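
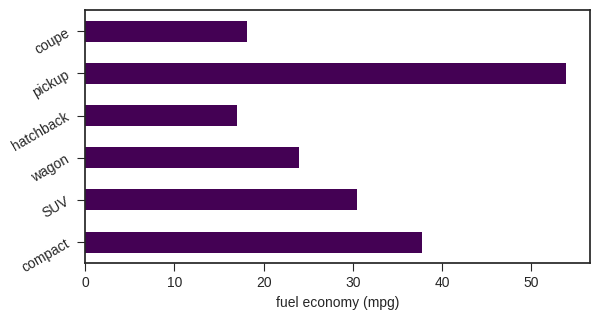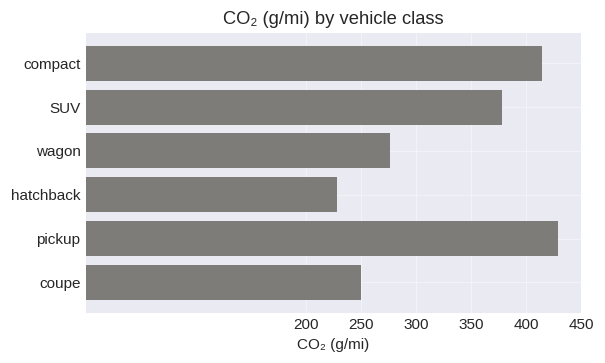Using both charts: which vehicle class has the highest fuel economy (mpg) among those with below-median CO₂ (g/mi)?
wagon

Chart 2 median CO₂ (g/mi) ≈ 350; below-median vehicle classes: wagon, hatchback, coupe. Among those, wagon has the highest fuel economy (mpg) (≈ 25).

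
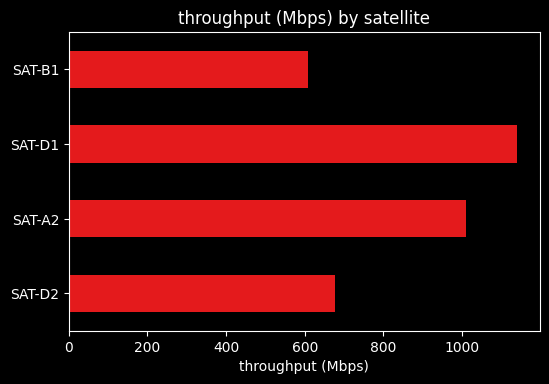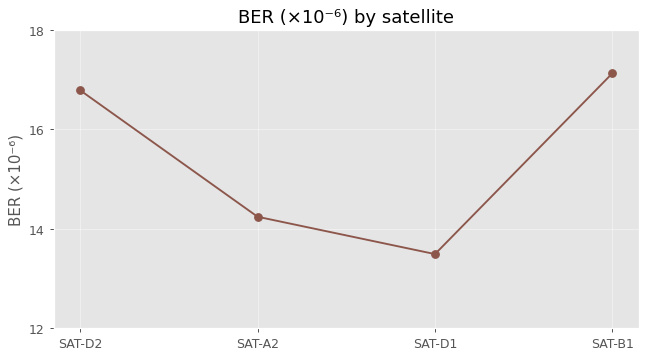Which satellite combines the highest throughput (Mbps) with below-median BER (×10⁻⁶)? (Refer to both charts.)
SAT-D1

Chart 2 median BER (×10⁻⁶) ≈ 16; below-median satellites: SAT-A2, SAT-D1. Among those, SAT-D1 has the highest throughput (Mbps) (≈ 1200).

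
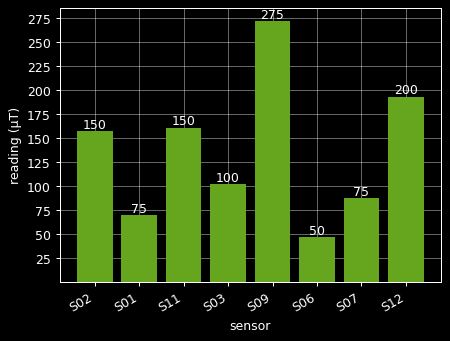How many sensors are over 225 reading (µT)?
1

Above 225: S09.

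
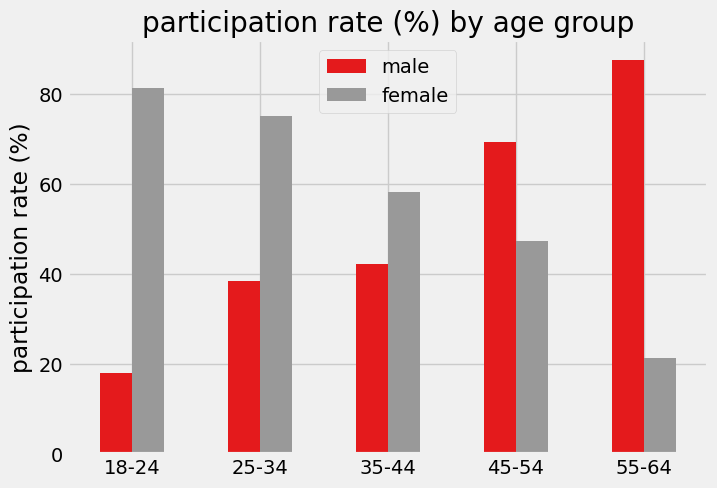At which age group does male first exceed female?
35-44: male ≈ 40 vs female ≈ 60 (not yet); 45-54: male ≈ 70 vs female ≈ 50 (first crossover).

45-54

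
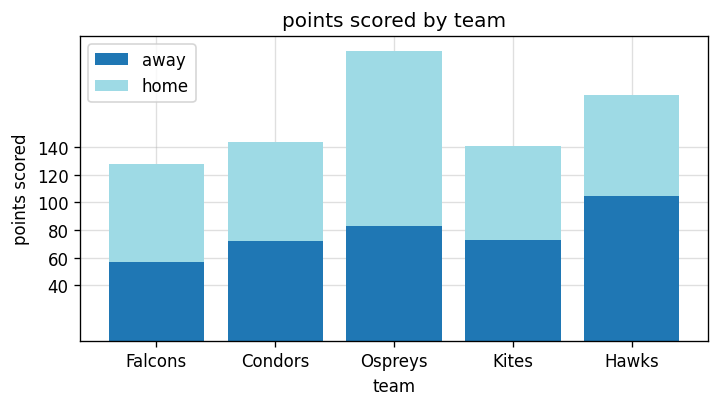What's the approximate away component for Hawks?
≈ 100

away top ≈ 100, bottom ≈ 0; segment ≈ 100.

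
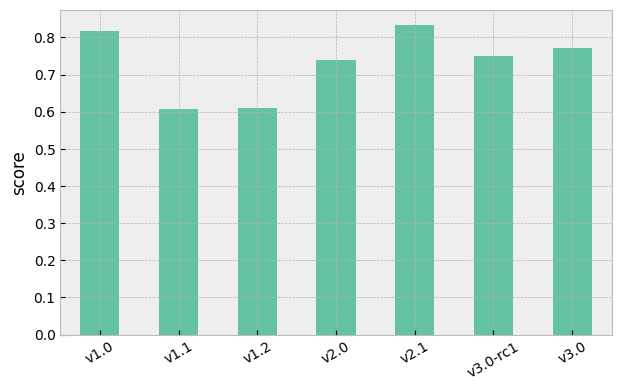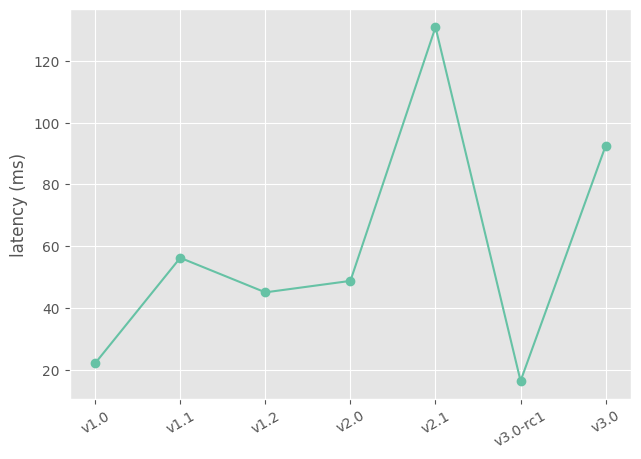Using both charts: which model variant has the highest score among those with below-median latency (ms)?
v1.0

Chart 2 median latency (ms) ≈ 40; below-median model variants: v1.0, v1.2, v3.0-rc1. Among those, v1.0 has the highest score (≈ 0.8).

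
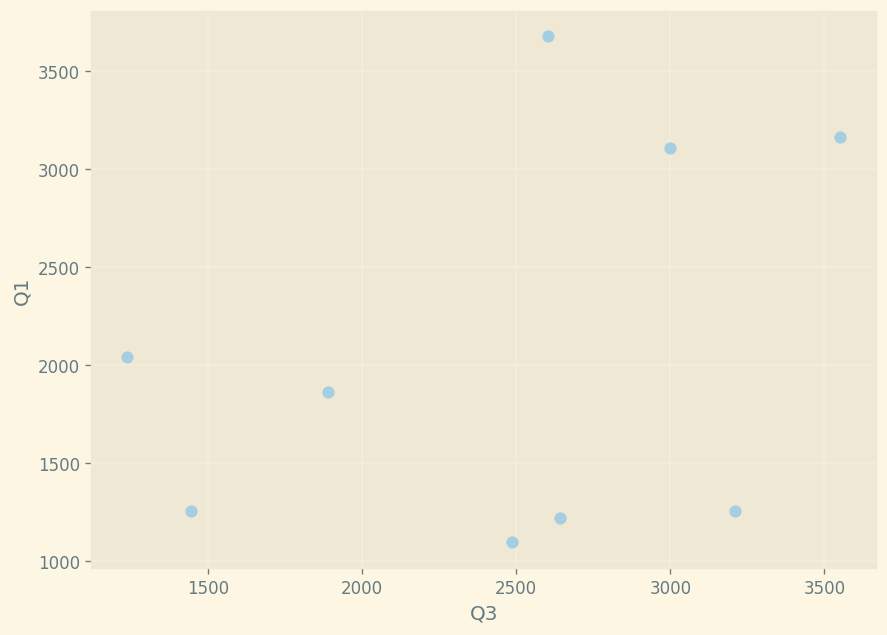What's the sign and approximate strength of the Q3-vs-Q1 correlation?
positive, weak

Points are positively correlated; weak (|r| ≈ 0.3).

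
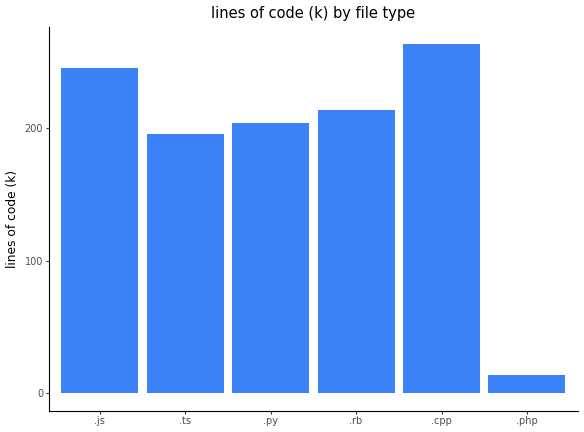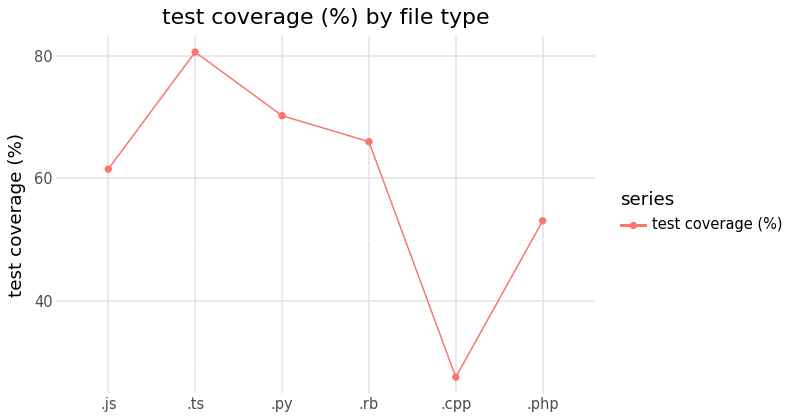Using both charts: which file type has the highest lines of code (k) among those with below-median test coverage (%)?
Chart 2 median test coverage (%) ≈ 60; below-median file types: .js, .cpp, .php. Among those, .cpp has the highest lines of code (k) (≈ 275).

.cpp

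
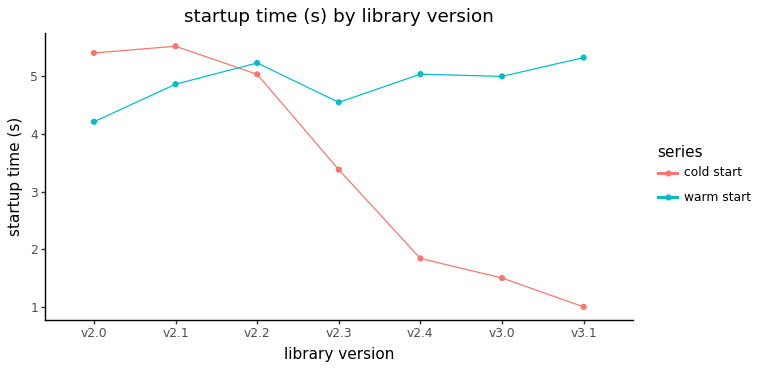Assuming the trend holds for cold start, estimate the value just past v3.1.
≈ 0.5

Last three: 2.0, 1.5, 1.0 → slope ≈ -0.5/step → next ≈ 0.5.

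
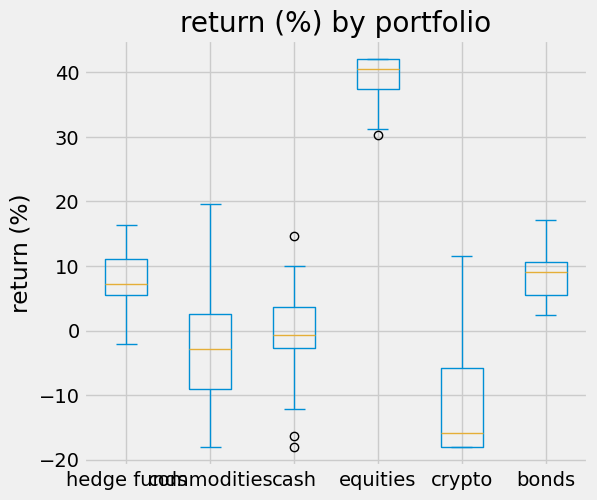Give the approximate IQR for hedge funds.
≈ 5

Q3 ≈ 10, Q1 ≈ 5; IQR ≈ 5.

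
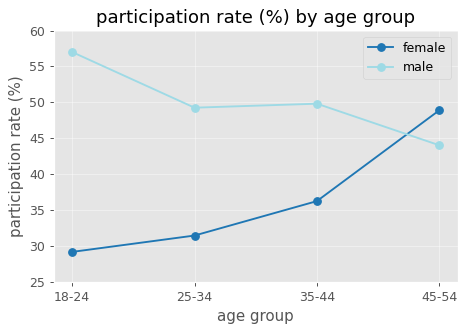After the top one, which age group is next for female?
35-44

Top 3 for female: 45-54 ≈ 50, 35-44 ≈ 35, 25-34 ≈ 30.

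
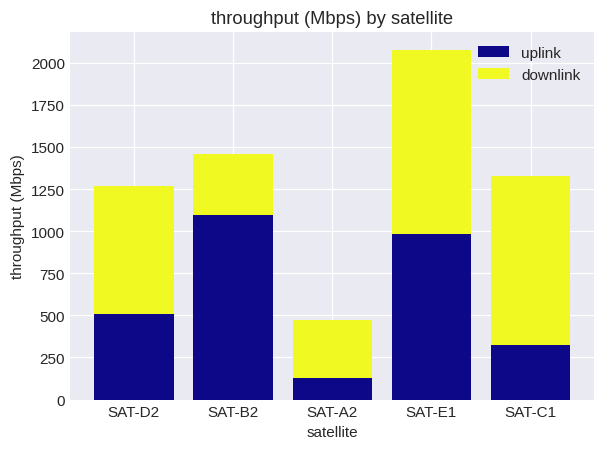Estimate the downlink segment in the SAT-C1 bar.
≈ 1000

downlink top ≈ 1400, bottom ≈ 400; segment ≈ 1000.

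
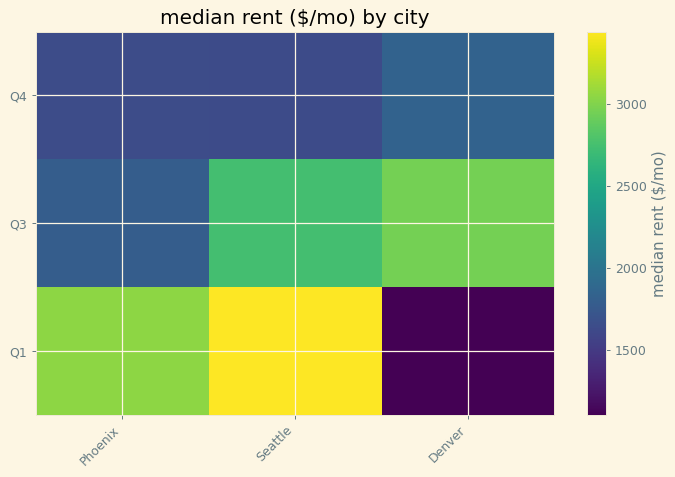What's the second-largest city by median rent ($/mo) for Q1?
Phoenix

Top 3 for Q1: Seattle ≈ 3400, Phoenix ≈ 3000, Denver ≈ 1000.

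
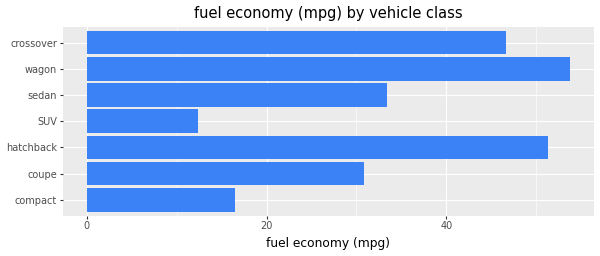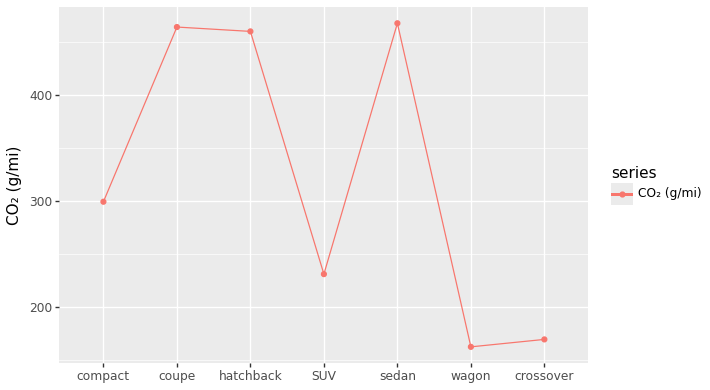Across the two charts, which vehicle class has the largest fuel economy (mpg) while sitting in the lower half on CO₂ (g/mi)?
Chart 2 median CO₂ (g/mi) ≈ 300; below-median vehicle classes: SUV, wagon, crossover. Among those, wagon has the highest fuel economy (mpg) (≈ 55).

wagon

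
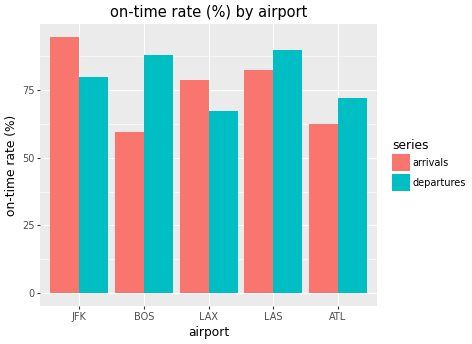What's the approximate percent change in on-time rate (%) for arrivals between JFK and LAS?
JFK ≈ 90, LAS ≈ 80; (80 − 90) / 90 ≈ -11.1%.

≈ -11.1%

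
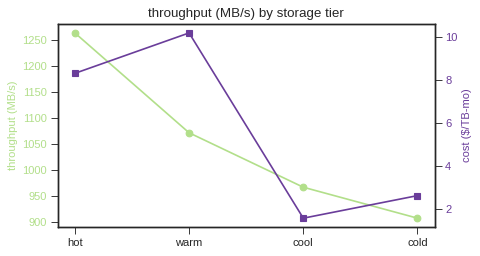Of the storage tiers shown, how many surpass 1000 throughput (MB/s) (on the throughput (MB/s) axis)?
Above 1000: hot, warm.

2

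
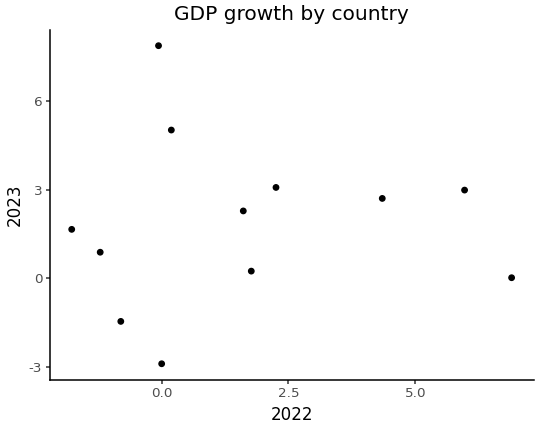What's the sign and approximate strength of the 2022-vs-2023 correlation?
Points are roughly uncorrelated; weak (|r| ≈ 0.0).

no clear correlation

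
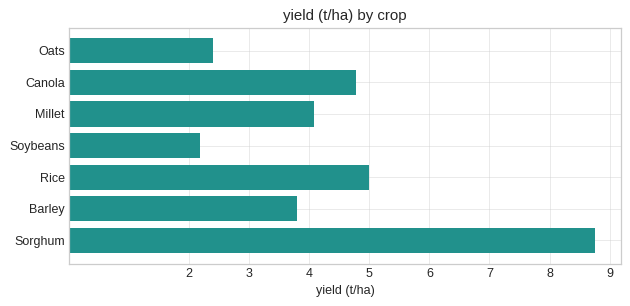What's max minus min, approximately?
Max Sorghum ≈ 9, min Soybeans ≈ 2; range ≈ 7.

≈ 7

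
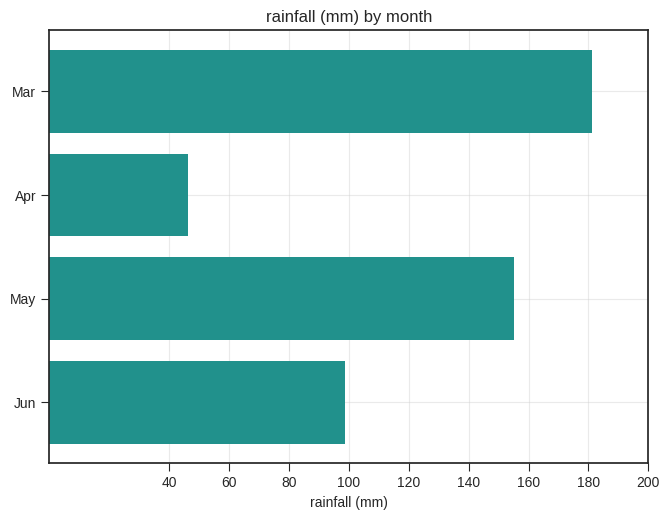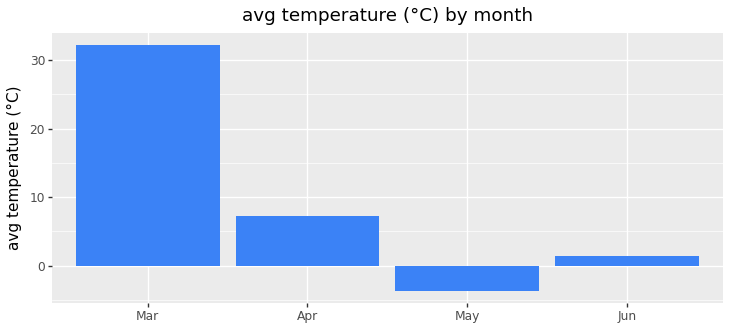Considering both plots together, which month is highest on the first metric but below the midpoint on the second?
May

Chart 2 median avg temperature (°C) ≈ 5; below-median months: May, Jun. Among those, May has the highest rainfall (mm) (≈ 160).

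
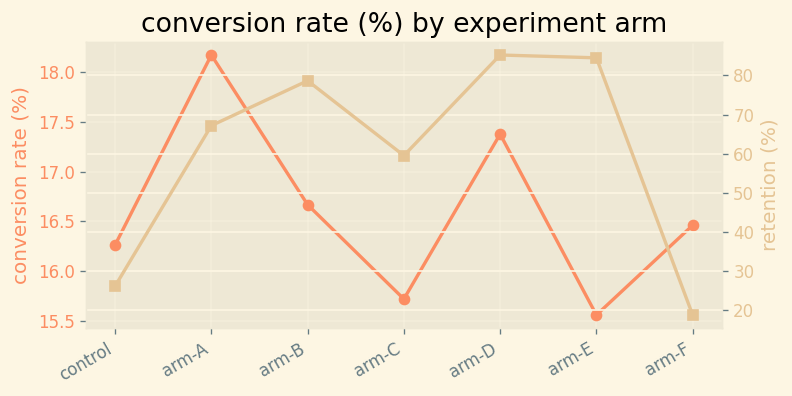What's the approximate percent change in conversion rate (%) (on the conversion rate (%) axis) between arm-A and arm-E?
≈ -13.9%

arm-A ≈ 18.0, arm-E ≈ 15.5; (15.5 − 18.0) / 18.0 ≈ -13.9%.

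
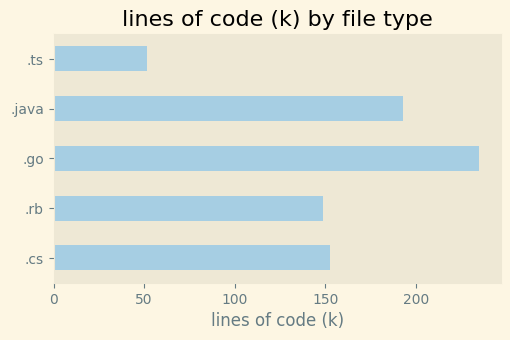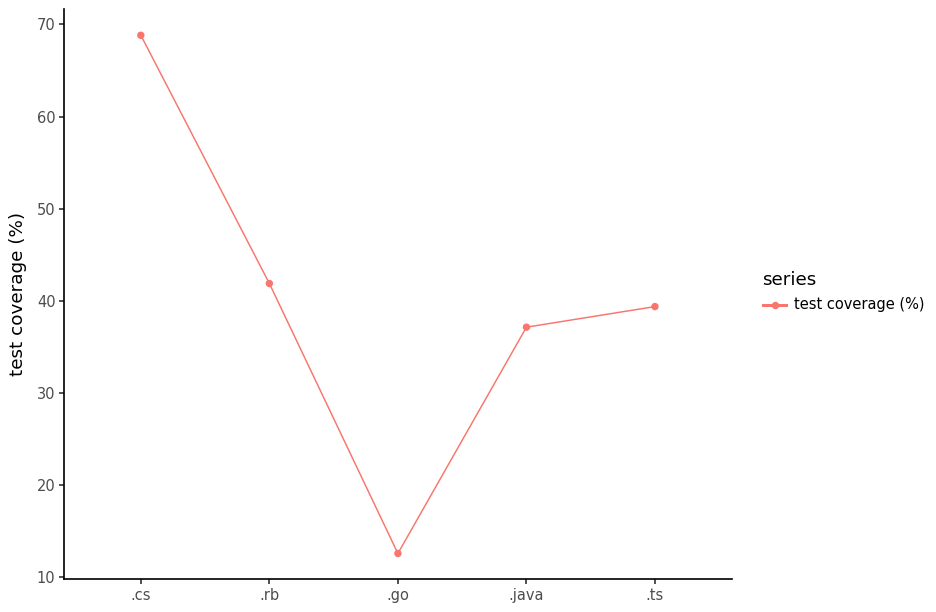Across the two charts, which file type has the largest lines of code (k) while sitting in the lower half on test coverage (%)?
.go

Chart 2 median test coverage (%) ≈ 40; below-median file types: .go, .java. Among those, .go has the highest lines of code (k) (≈ 225).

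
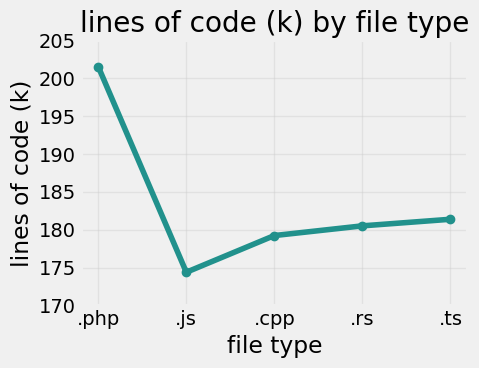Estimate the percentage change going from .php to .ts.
.php ≈ 200, .ts ≈ 180; (180 − 200) / 200 ≈ -10%.

≈ -10%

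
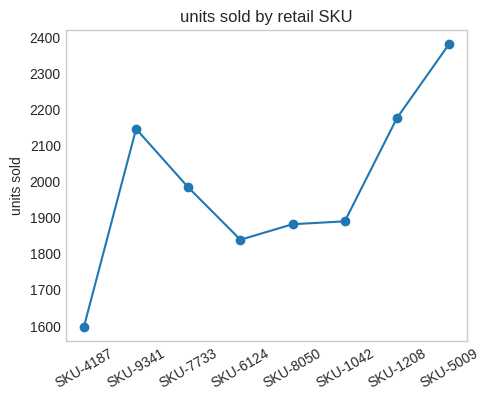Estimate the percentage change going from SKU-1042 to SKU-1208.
≈ +15.8%

SKU-1042 ≈ 1900, SKU-1208 ≈ 2200; (2200 − 1900) / 1900 ≈ +15.8%.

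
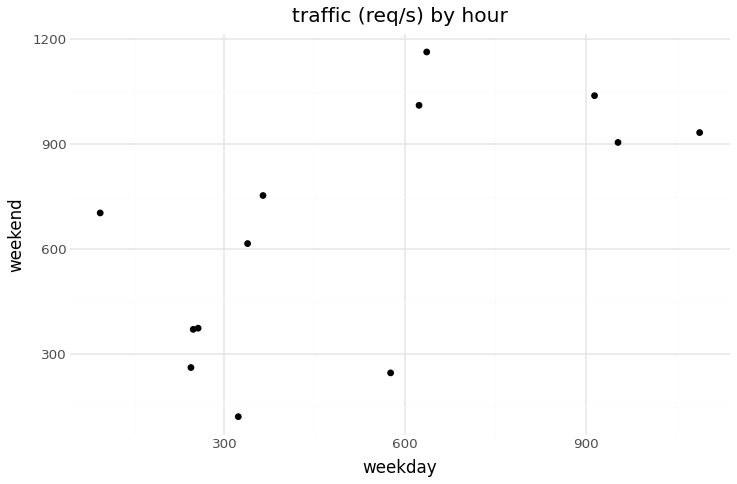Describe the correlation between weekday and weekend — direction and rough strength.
positive, moderate

Points are positively correlated; moderate (|r| ≈ 0.6).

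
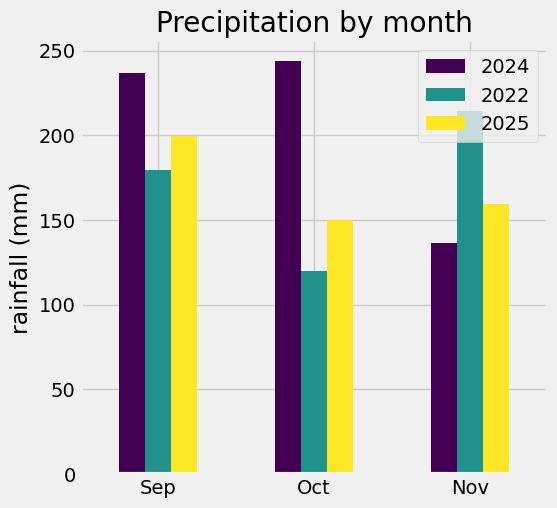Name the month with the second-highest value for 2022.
Sep

Top 3 for 2022: Nov ≈ 225, Sep ≈ 175, Oct ≈ 125.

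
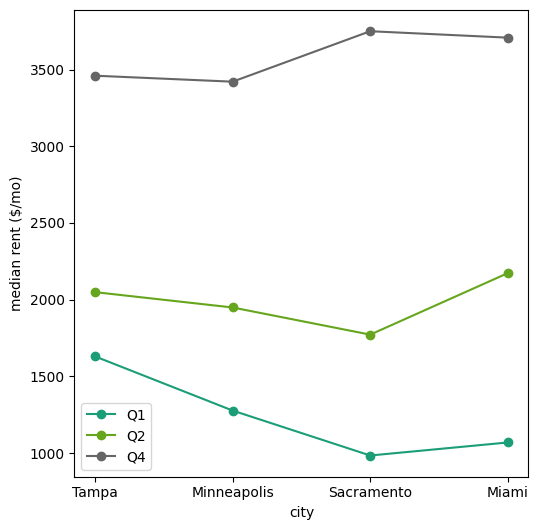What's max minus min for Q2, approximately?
Max Miami ≈ 2000, min Sacramento ≈ 2000; range ≈ 0.

≈ 0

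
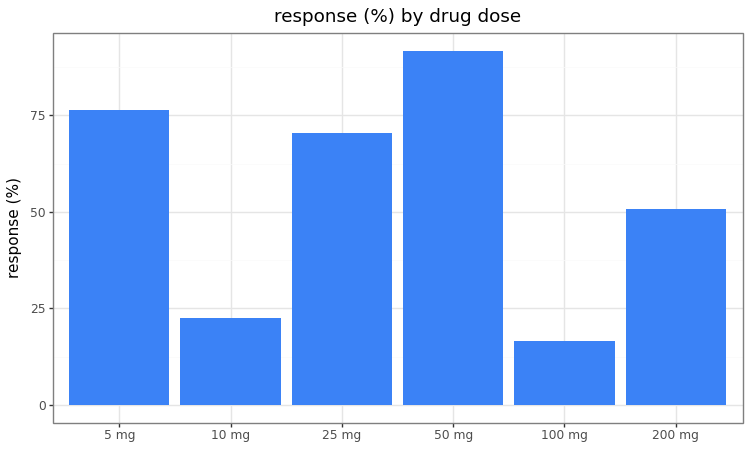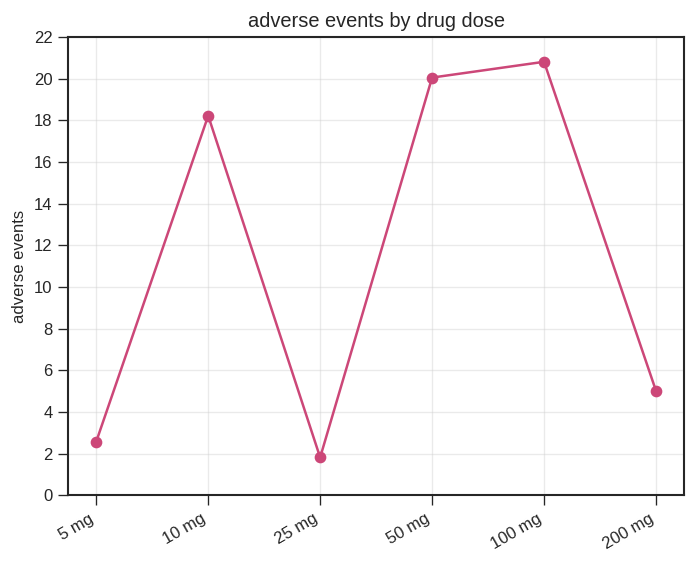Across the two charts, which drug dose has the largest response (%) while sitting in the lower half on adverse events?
5 mg

Chart 2 median adverse events ≈ 12; below-median drug doses: 5 mg, 25 mg, 200 mg. Among those, 5 mg has the highest response (%) (≈ 80).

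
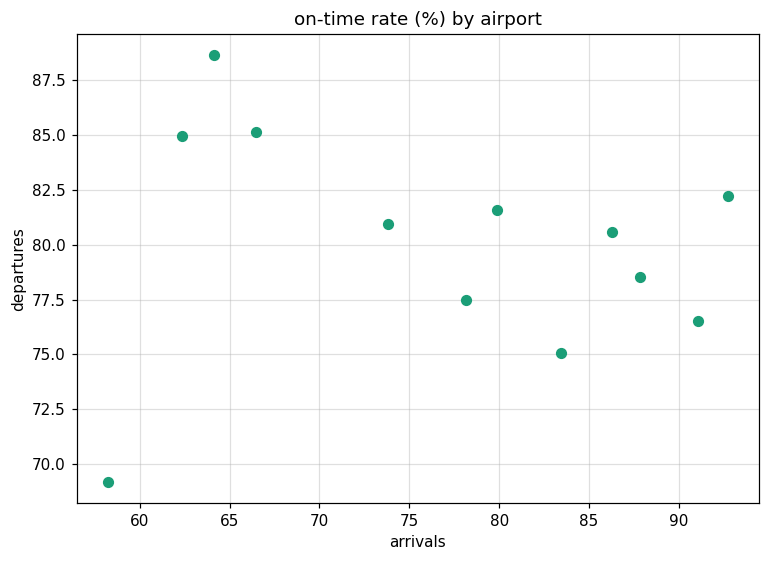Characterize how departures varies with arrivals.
Points are roughly uncorrelated; weak (|r| ≈ 0.1).

no clear correlation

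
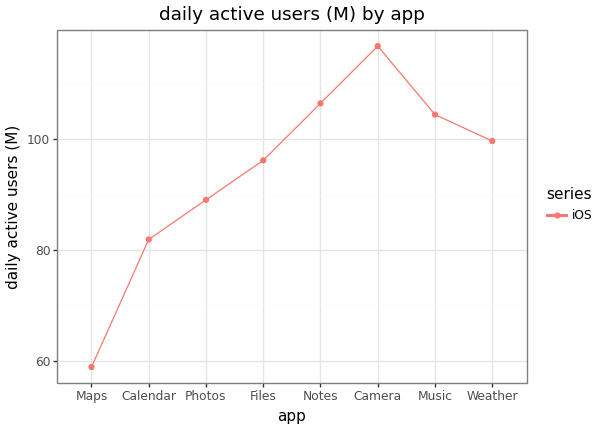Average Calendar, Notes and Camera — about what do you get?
(80 + 105 + 115) / 3 ≈ 100.

≈ 100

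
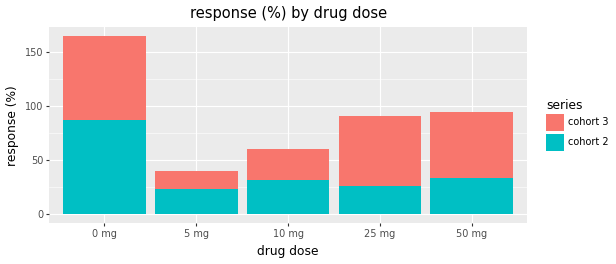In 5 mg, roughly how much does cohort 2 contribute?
≈ 20

cohort 2 top ≈ 20, bottom ≈ 0; segment ≈ 20.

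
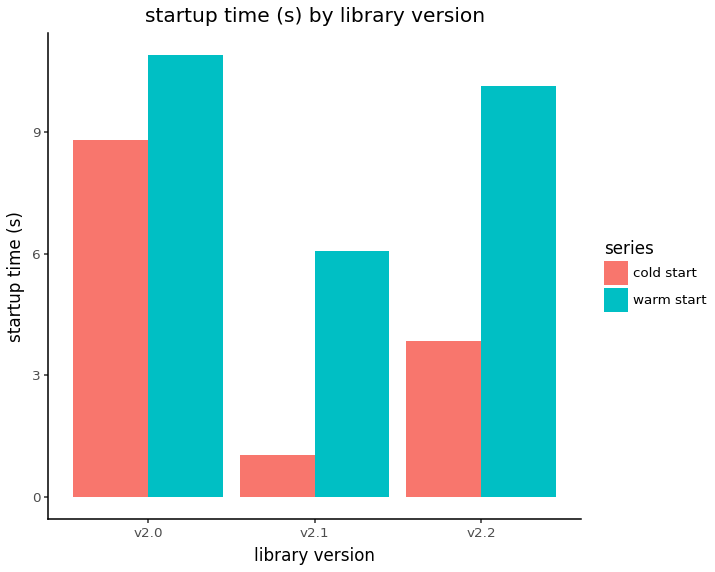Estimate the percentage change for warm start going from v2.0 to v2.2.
v2.0 ≈ 11, v2.2 ≈ 10; (10 − 11) / 11 ≈ -9.1%.

≈ -9.1%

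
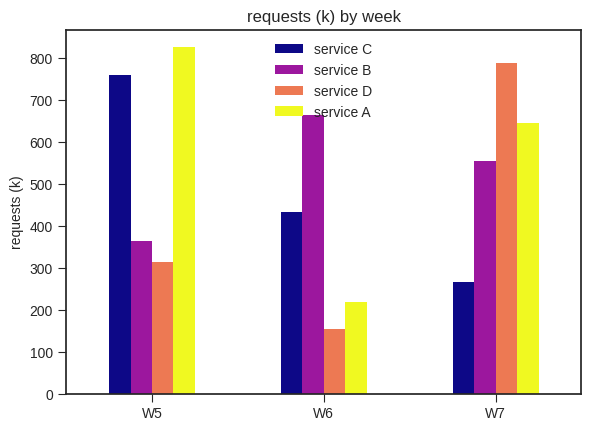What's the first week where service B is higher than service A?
W5: service B ≈ 400 vs service A ≈ 800 (not yet); W6: service B ≈ 700 vs service A ≈ 200 (first crossover).

W6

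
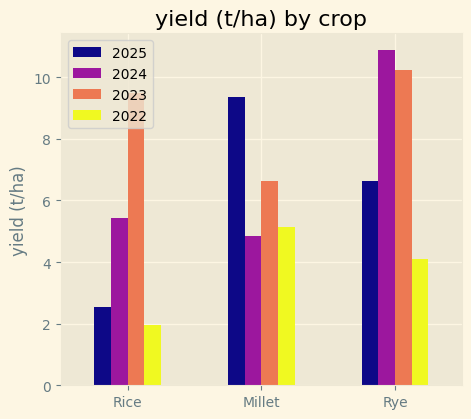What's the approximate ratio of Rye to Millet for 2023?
≈ 1.43×

Rye ≈ 10, Millet ≈ 7; 10/7 ≈ 1.43.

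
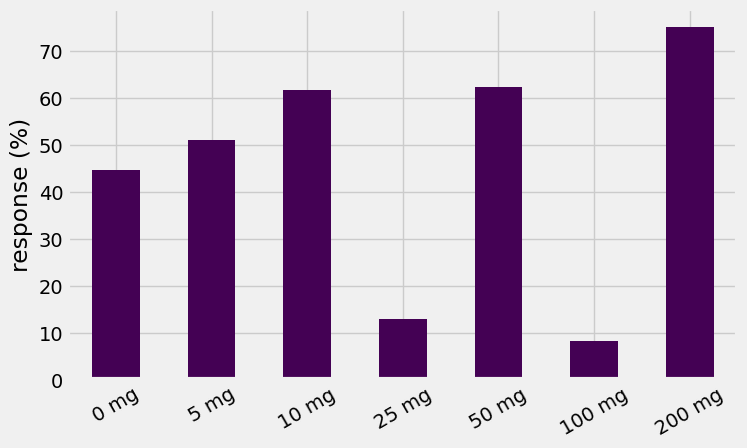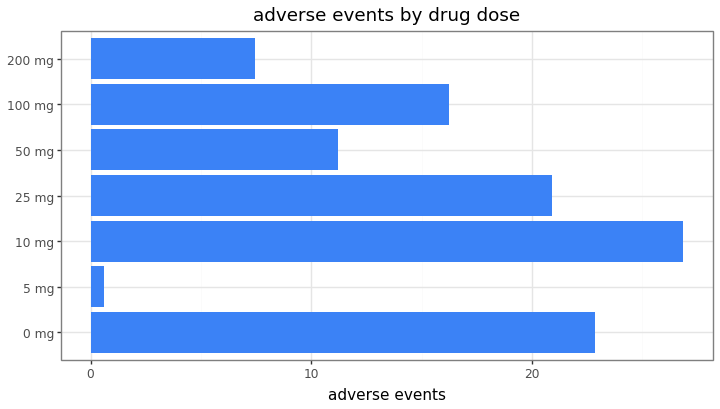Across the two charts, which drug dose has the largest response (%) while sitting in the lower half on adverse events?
200 mg

Chart 2 median adverse events ≈ 15; below-median drug doses: 5 mg, 50 mg, 200 mg. Among those, 200 mg has the highest response (%) (≈ 80).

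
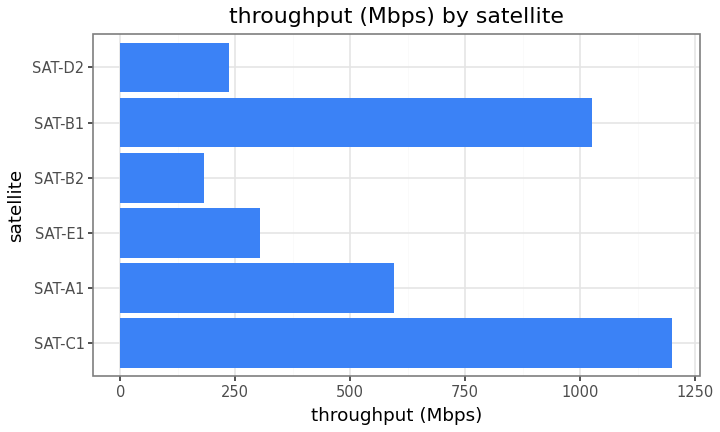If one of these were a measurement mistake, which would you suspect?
SAT-C1 ≈ 1200; the rest sit between ≈ 200 and ≈ 1000.

SAT-C1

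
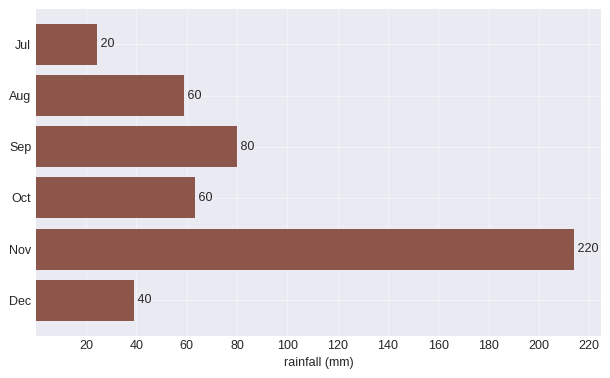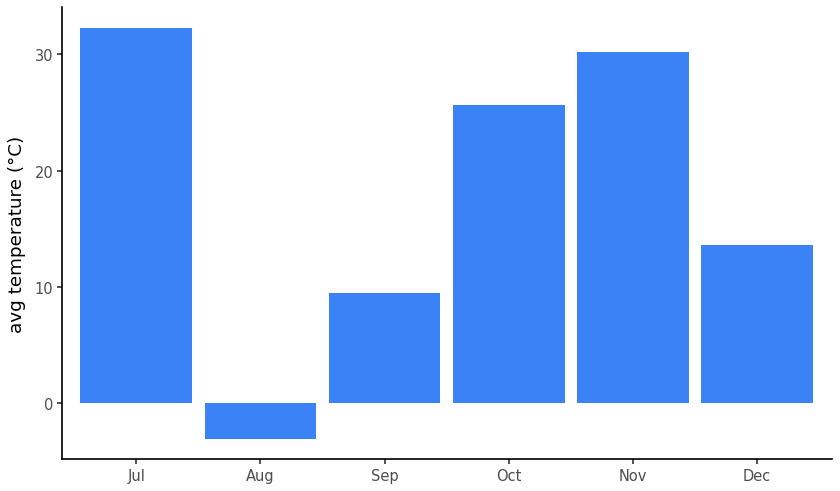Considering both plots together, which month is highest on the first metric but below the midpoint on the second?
Chart 2 median avg temperature (°C) ≈ 20; below-median months: Aug, Sep, Dec. Among those, Sep has the highest rainfall (mm) (≈ 80).

Sep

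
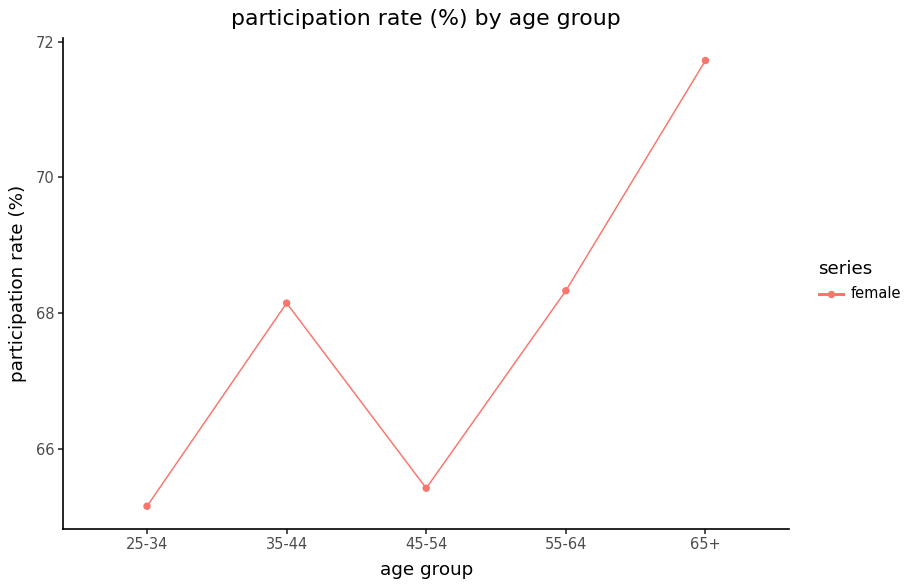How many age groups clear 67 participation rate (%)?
3

Above 67: 35-44, 55-64, 65+.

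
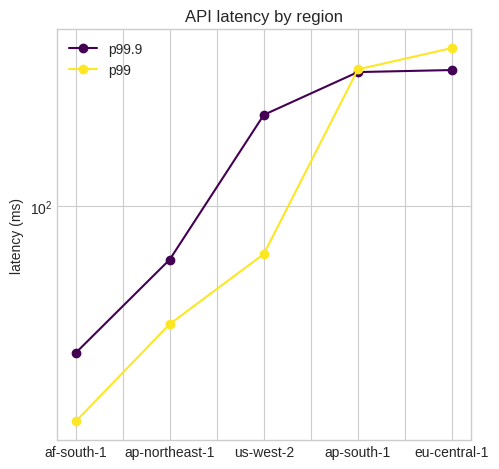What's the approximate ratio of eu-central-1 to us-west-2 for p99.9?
≈ 1.43×

eu-central-1 ≈ 250, us-west-2 ≈ 175; 250/175 ≈ 1.43.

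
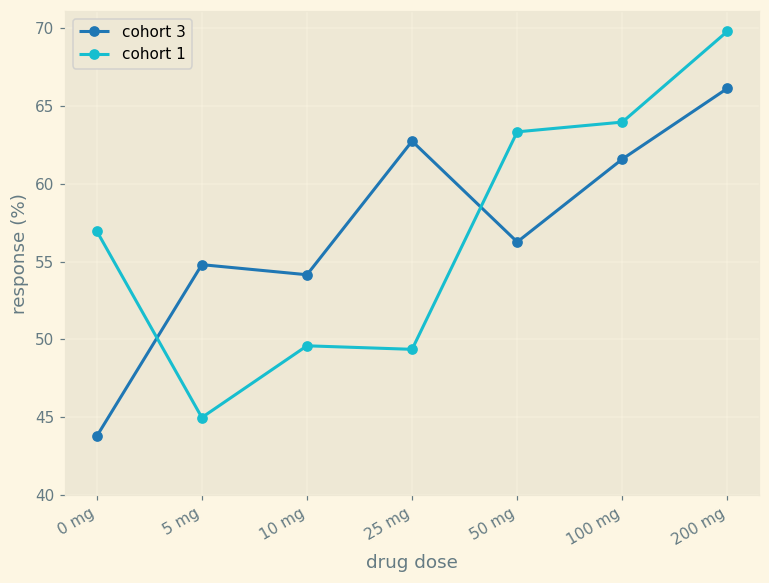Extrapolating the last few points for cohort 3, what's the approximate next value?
Last three: 55, 60, 65 → slope ≈ 5/step → next ≈ 70.

≈ 70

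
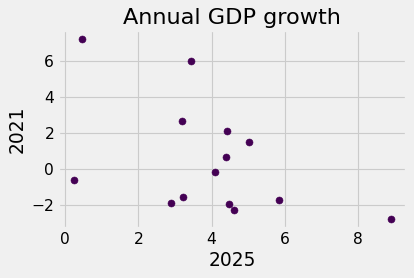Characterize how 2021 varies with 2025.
Points are negatively correlated; moderate (|r| ≈ 0.5).

negative, moderate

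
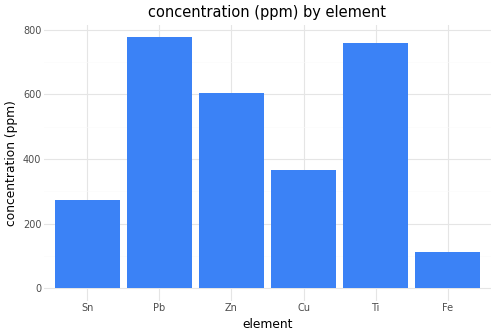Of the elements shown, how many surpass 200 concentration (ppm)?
5

Above 200: Sn, Pb, Zn, Cu, Ti.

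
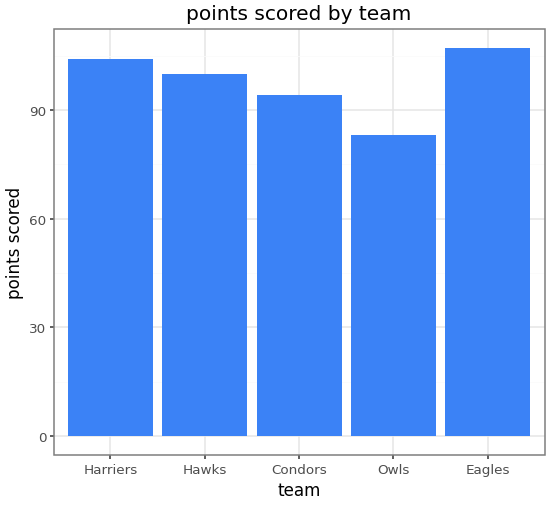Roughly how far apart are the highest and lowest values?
Max Eagles ≈ 110, min Owls ≈ 80; range ≈ 30.

≈ 30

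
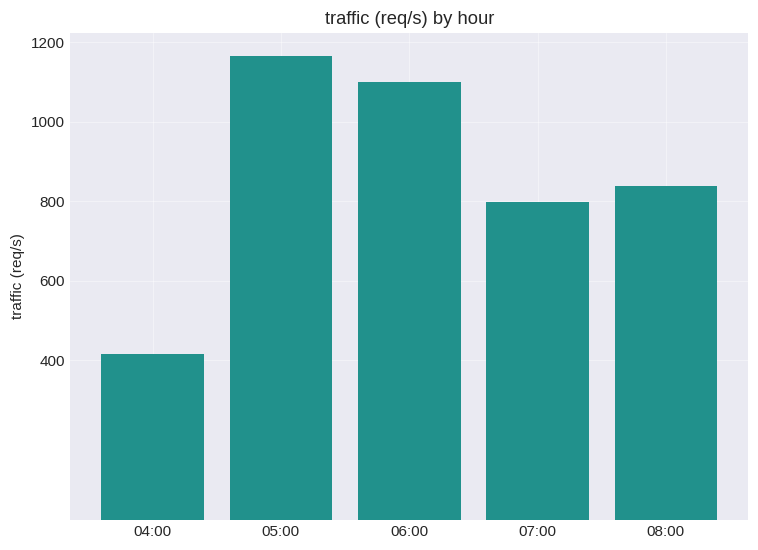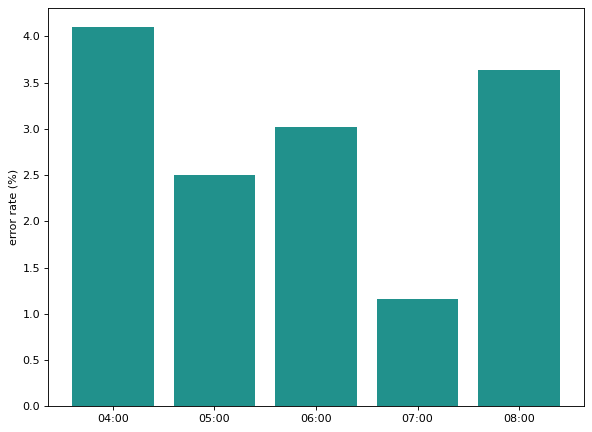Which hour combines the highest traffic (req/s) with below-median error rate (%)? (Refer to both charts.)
05:00

Chart 2 median error rate (%) ≈ 3; below-median hours: 05:00, 07:00. Among those, 05:00 has the highest traffic (req/s) (≈ 1200).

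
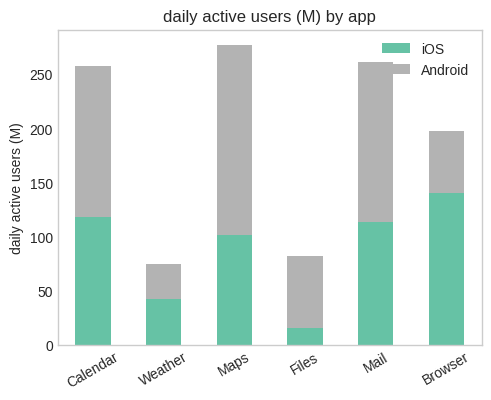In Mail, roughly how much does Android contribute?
Android top ≈ 250, bottom ≈ 125; segment ≈ 125.

≈ 125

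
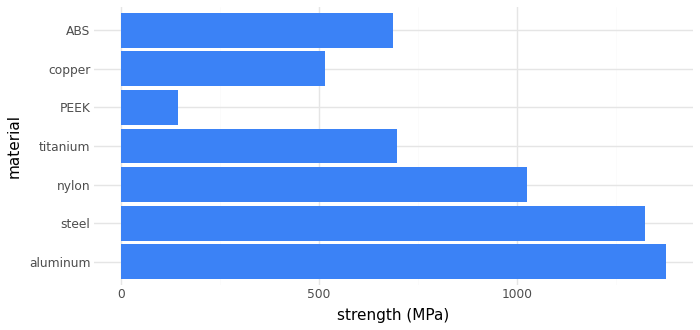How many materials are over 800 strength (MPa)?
Above 800: aluminum, steel, nylon.

3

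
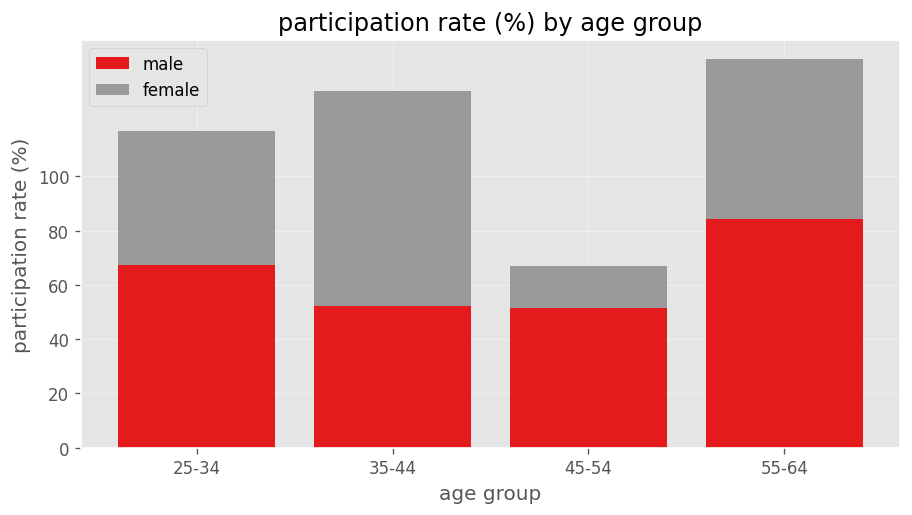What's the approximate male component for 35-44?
≈ 60

male top ≈ 60, bottom ≈ 0; segment ≈ 60.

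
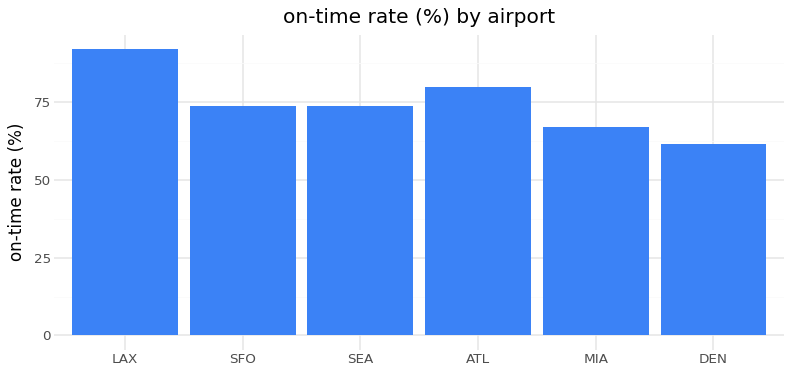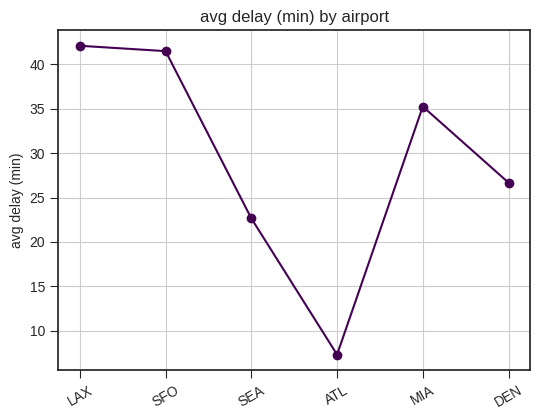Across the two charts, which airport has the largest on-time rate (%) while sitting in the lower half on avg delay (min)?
Chart 2 median avg delay (min) ≈ 30; below-median airports: SEA, ATL, DEN. Among those, ATL has the highest on-time rate (%) (≈ 80).

ATL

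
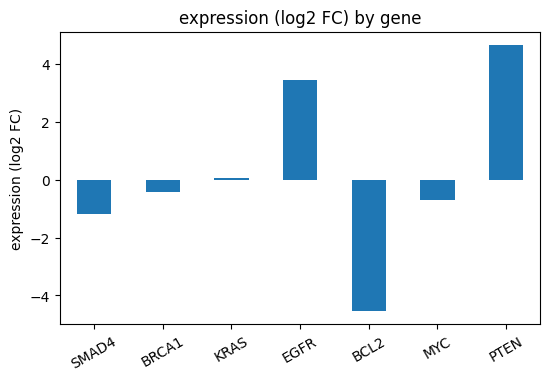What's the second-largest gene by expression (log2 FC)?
Top 3: PTEN ≈ 5, EGFR ≈ 3, KRAS ≈ 0.

EGFR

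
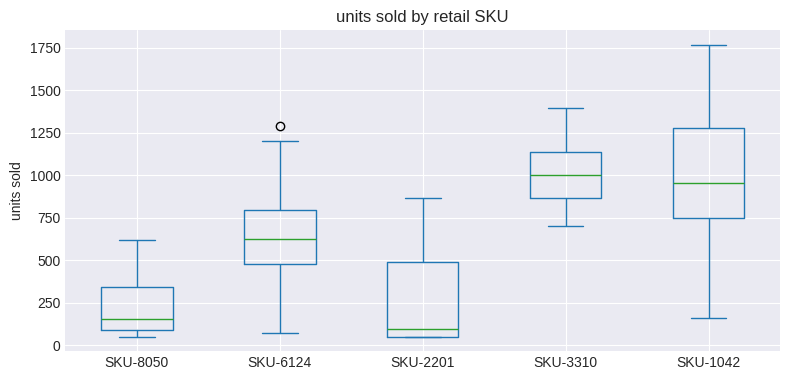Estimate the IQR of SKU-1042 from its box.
≈ 600

Q3 ≈ 1300, Q1 ≈ 700; IQR ≈ 600.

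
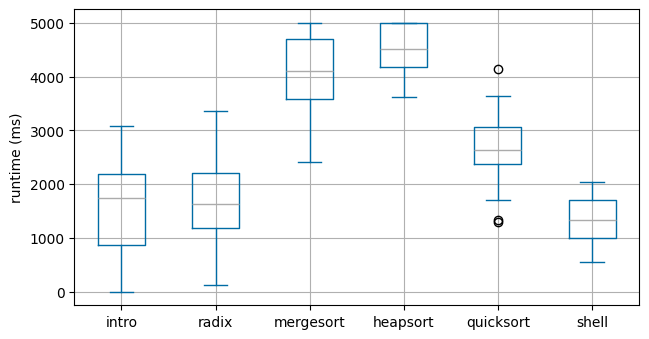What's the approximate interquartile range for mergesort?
Q3 ≈ 4500, Q1 ≈ 3500; IQR ≈ 1000.

≈ 1000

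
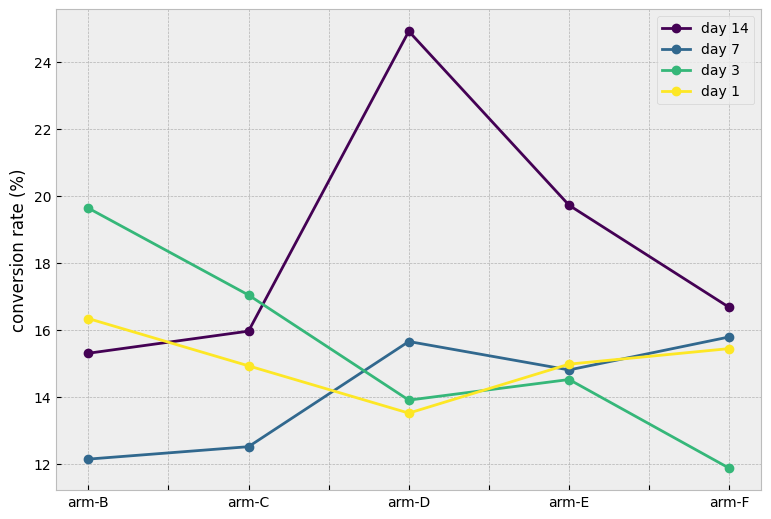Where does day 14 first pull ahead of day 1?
arm-B: day 14 ≈ 16 vs day 1 ≈ 16 (not yet); arm-C: day 14 ≈ 16 vs day 1 ≈ 14 (first crossover).

arm-C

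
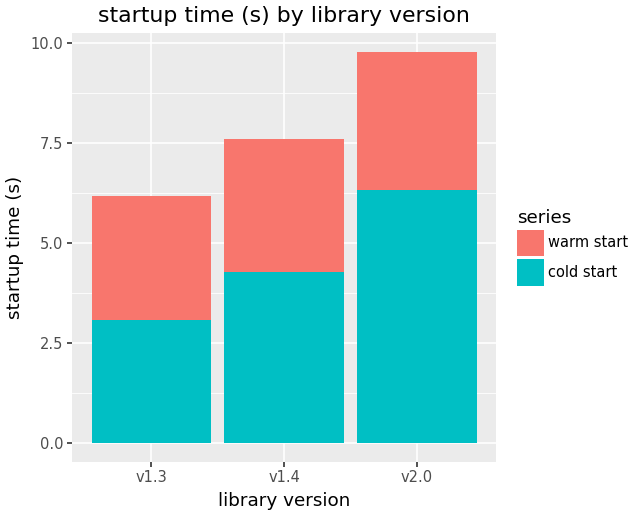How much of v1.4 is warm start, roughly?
≈ 4

warm start top ≈ 8, bottom ≈ 4; segment ≈ 4.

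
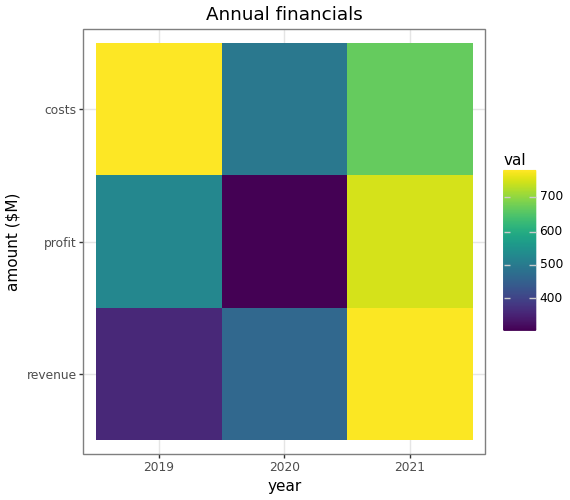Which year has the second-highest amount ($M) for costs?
2021

Top 3 for costs: 2019 ≈ 800, 2021 ≈ 650, 2020 ≈ 500.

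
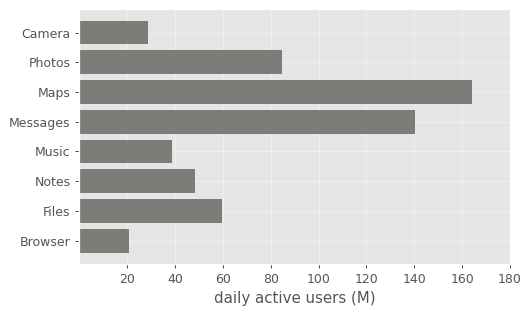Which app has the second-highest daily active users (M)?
Messages

Top 3: Maps ≈ 160, Messages ≈ 140, Photos ≈ 80.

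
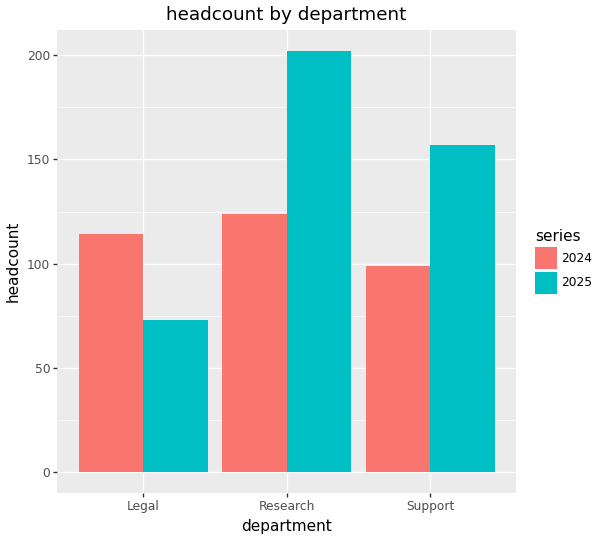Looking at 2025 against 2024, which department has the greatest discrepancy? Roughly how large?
Research: 2025 ≈ 200, 2024 ≈ 120 → gap ≈ 80. Next-largest (Support) is only ≈ 60.

Research, ≈ 80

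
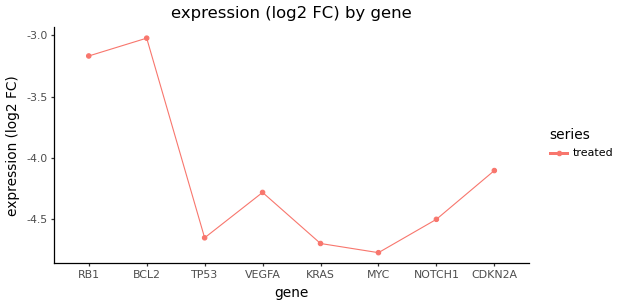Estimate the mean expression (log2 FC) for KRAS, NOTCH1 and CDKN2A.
(-4.6 + -4.6 + -4.2) / 3 ≈ -4.47.

≈ -4.47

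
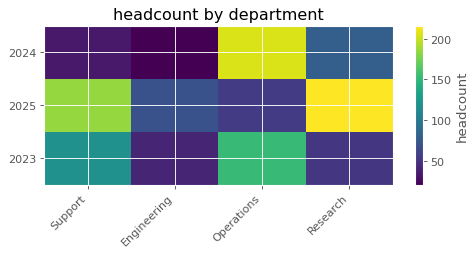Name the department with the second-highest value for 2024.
Top 3 for 2024: Operations ≈ 200, Research ≈ 80, Support ≈ 40.

Research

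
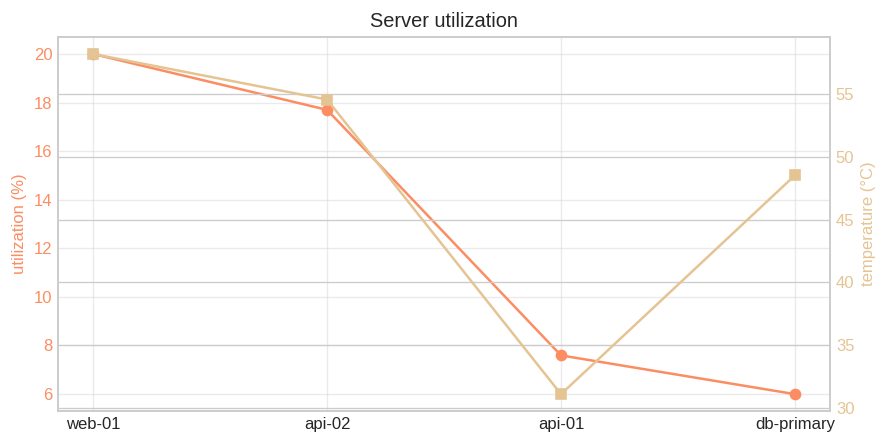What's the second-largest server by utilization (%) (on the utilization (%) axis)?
api-02

Top 3 (on the utilization (%) axis): web-01 ≈ 20, api-02 ≈ 18, api-01 ≈ 8.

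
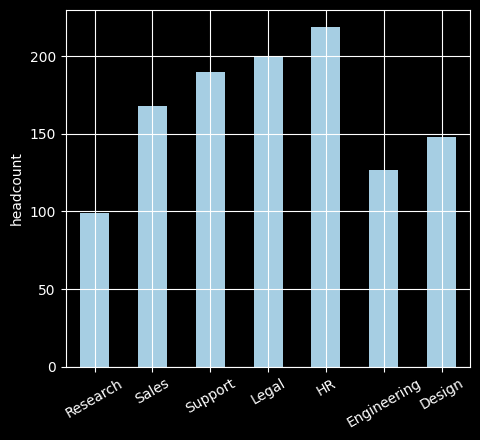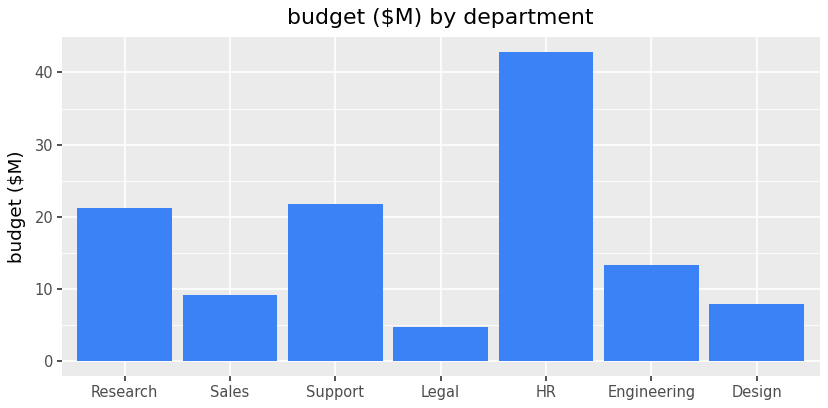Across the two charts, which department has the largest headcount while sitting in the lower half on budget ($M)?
Legal

Chart 2 median budget ($M) ≈ 15; below-median departments: Sales, Legal, Design. Among those, Legal has the highest headcount (≈ 200).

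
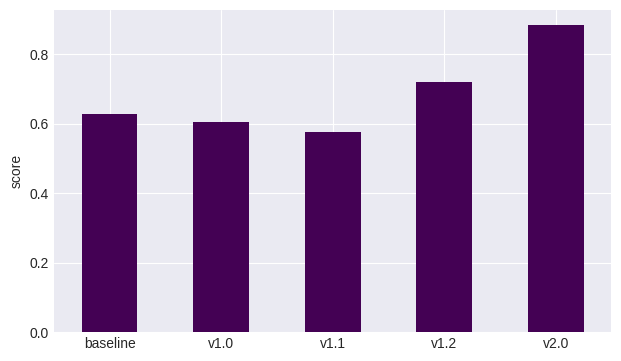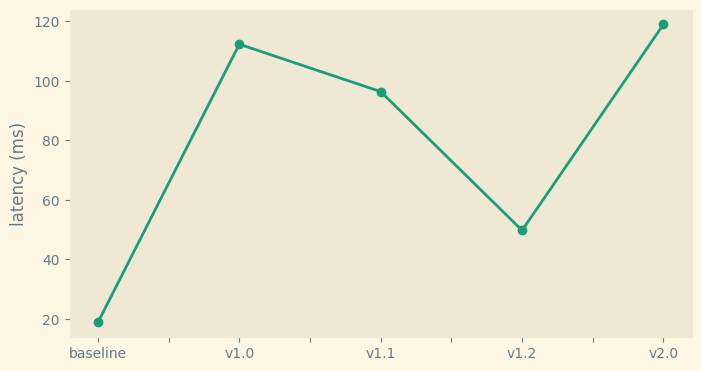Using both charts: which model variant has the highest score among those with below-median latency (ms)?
Chart 2 median latency (ms) ≈ 100; below-median model variants: baseline, v1.2. Among those, v1.2 has the highest score (≈ 0.7).

v1.2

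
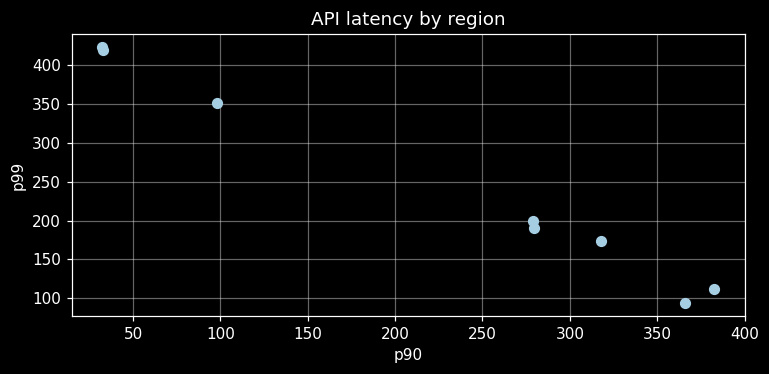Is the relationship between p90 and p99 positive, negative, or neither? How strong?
negative, strong

Points are negatively correlated; strong (|r| ≈ 1.0).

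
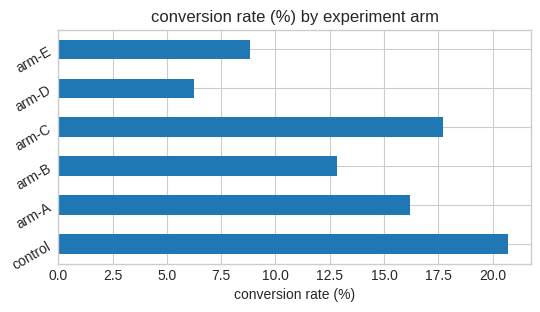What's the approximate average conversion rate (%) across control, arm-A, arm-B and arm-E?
(20 + 16 + 12 + 8) / 4 ≈ 14.

≈ 14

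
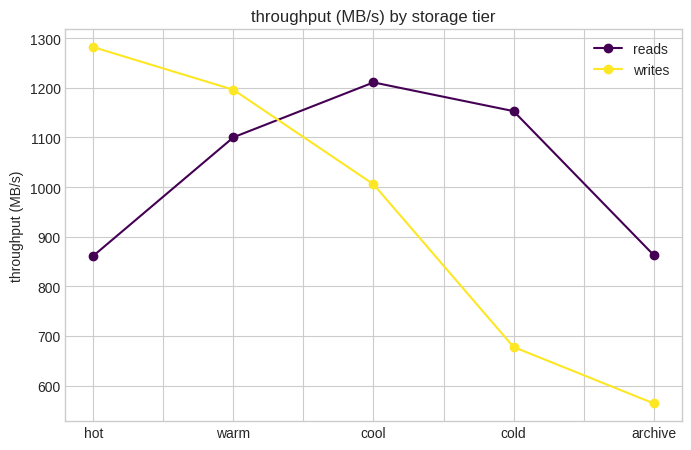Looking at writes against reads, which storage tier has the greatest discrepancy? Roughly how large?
cold, ≈ 500 MB/s

cold: writes ≈ 700, reads ≈ 1200 → gap ≈ 500. Next-largest (hot) is only ≈ 400.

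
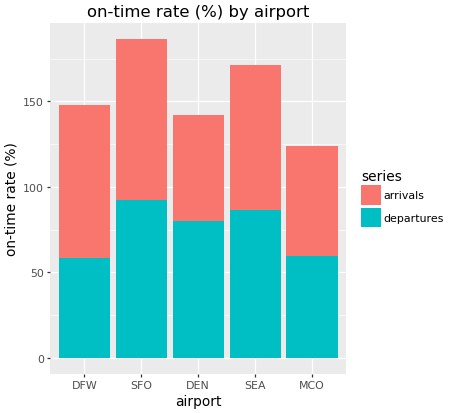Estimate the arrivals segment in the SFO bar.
≈ 80

arrivals top ≈ 180, bottom ≈ 100; segment ≈ 80.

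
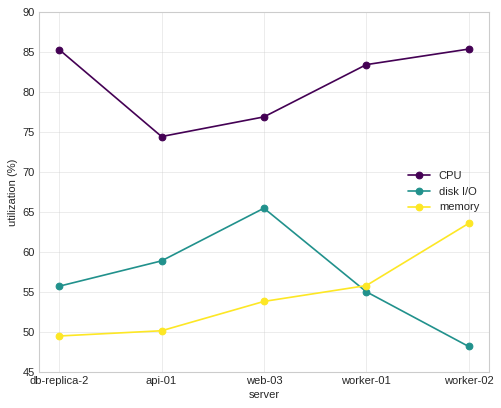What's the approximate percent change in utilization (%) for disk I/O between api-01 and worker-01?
≈ -8.3%

api-01 ≈ 60, worker-01 ≈ 55; (55 − 60) / 60 ≈ -8.3%.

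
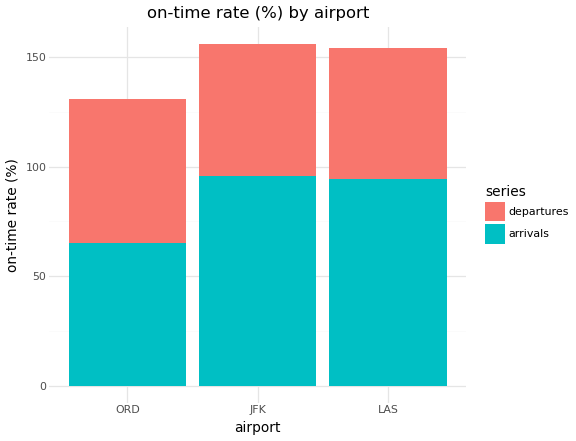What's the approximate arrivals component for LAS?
arrivals top ≈ 100, bottom ≈ 0; segment ≈ 100.

≈ 100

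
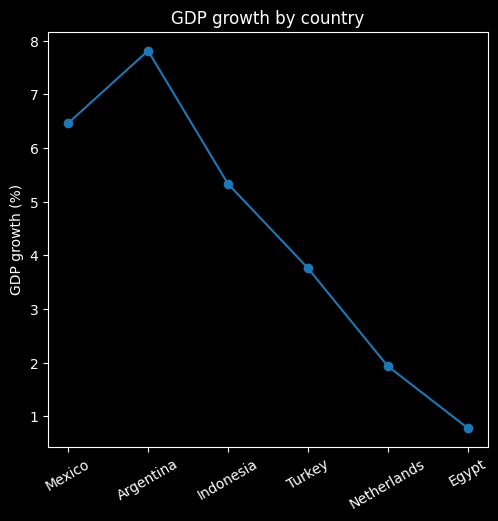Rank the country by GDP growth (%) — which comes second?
Top 3: Argentina ≈ 8, Mexico ≈ 6, Indonesia ≈ 5.

Mexico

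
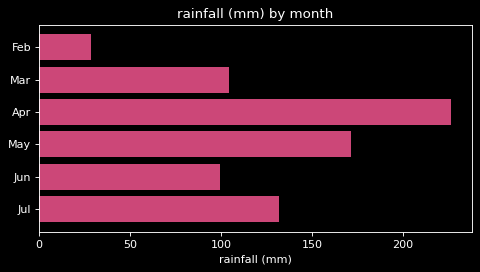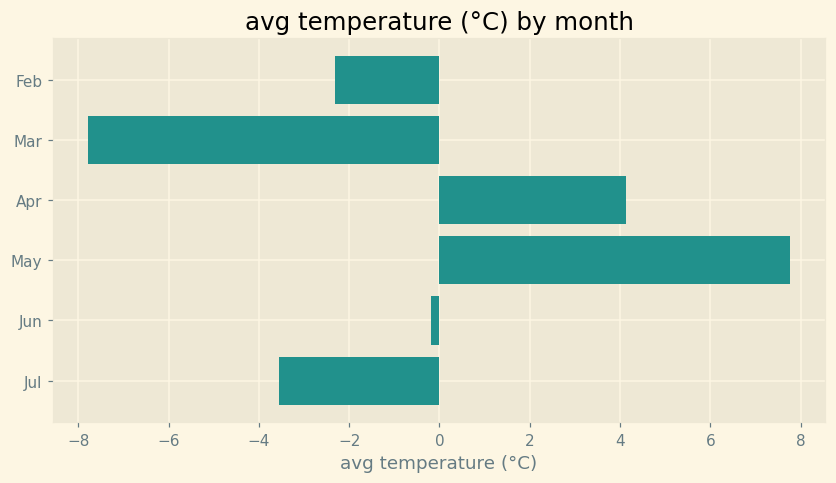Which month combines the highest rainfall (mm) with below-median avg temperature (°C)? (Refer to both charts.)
Chart 2 median avg temperature (°C) ≈ -1; below-median months: Feb, Mar, Jul. Among those, Jul has the highest rainfall (mm) (≈ 125).

Jul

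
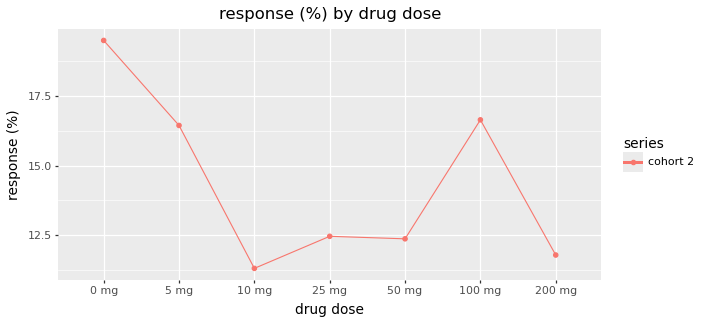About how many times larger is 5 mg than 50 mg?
≈ 1.33×

5 mg ≈ 16, 50 mg ≈ 12; 16/12 ≈ 1.33.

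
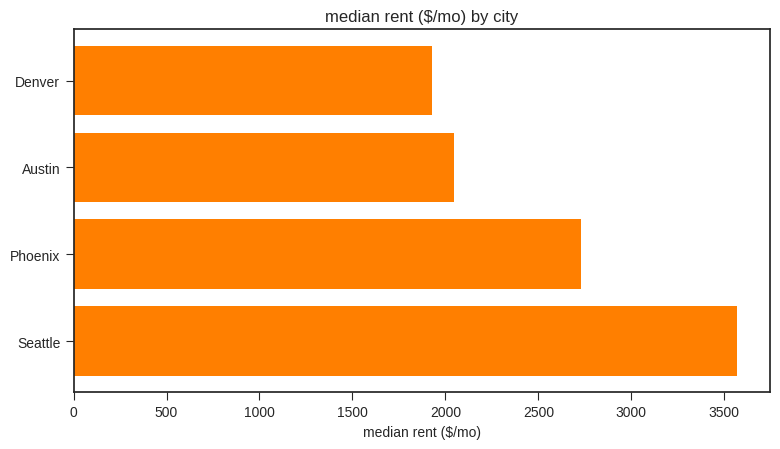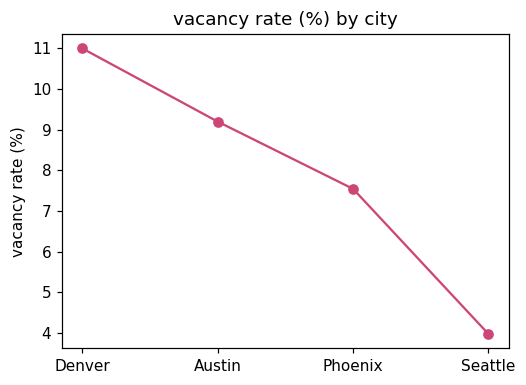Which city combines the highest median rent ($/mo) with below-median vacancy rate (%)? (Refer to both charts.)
Chart 2 median vacancy rate (%) ≈ 8; below-median cities: Phoenix, Seattle. Among those, Seattle has the highest median rent ($/mo) (≈ 3500).

Seattle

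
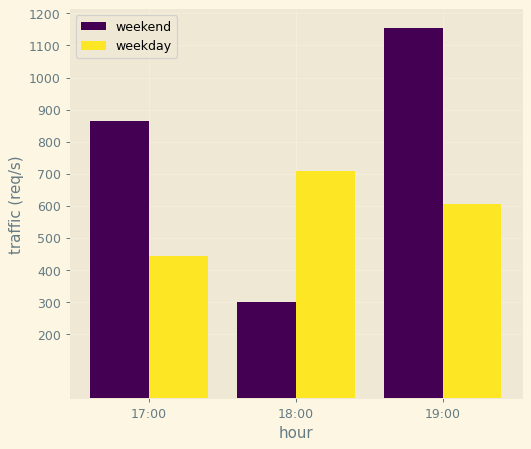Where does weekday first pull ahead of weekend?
17:00: weekday ≈ 400 vs weekend ≈ 900 (not yet); 18:00: weekday ≈ 700 vs weekend ≈ 300 (first crossover).

18:00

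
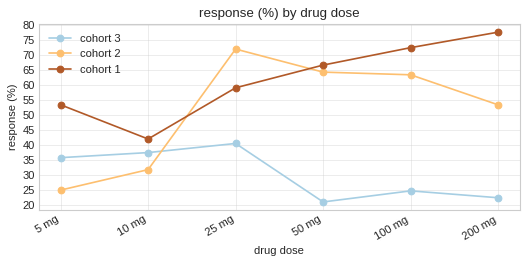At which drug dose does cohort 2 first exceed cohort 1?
10 mg: cohort 2 ≈ 30 vs cohort 1 ≈ 40 (not yet); 25 mg: cohort 2 ≈ 70 vs cohort 1 ≈ 60 (first crossover).

25 mg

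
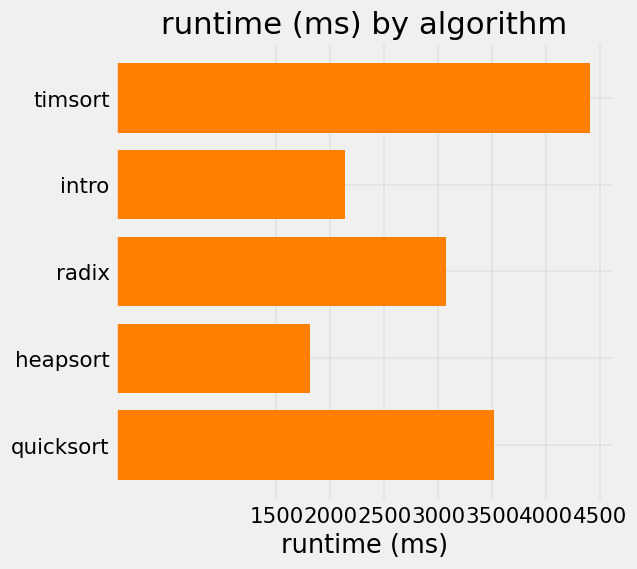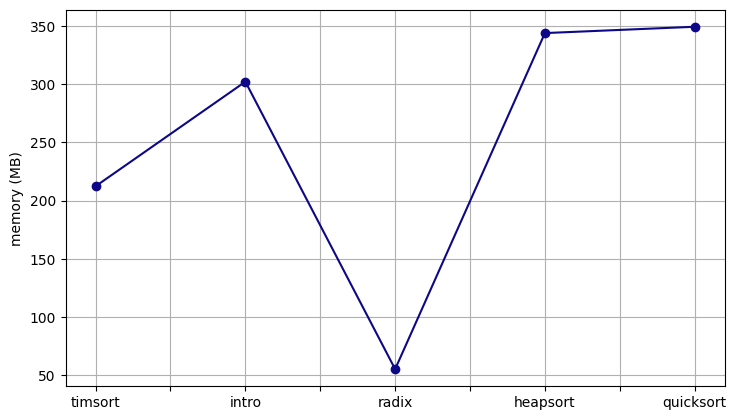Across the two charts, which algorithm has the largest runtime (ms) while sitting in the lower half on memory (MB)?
Chart 2 median memory (MB) ≈ 300; below-median algorithms: timsort, radix. Among those, timsort has the highest runtime (ms) (≈ 4500).

timsort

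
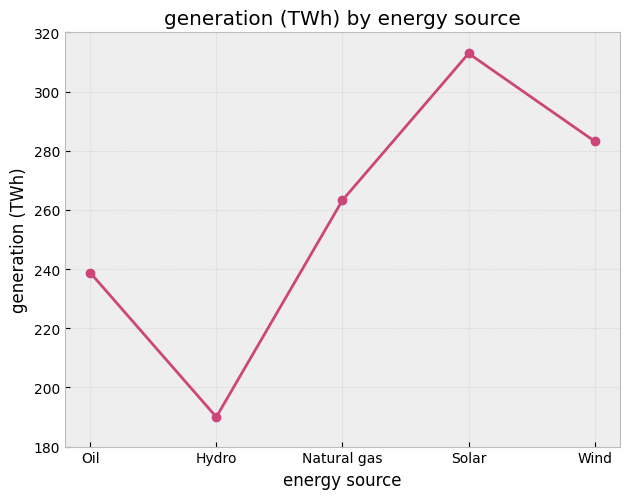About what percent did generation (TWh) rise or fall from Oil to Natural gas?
Oil ≈ 240, Natural gas ≈ 260; (260 − 240) / 240 ≈ +8.3%.

≈ +8.3%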